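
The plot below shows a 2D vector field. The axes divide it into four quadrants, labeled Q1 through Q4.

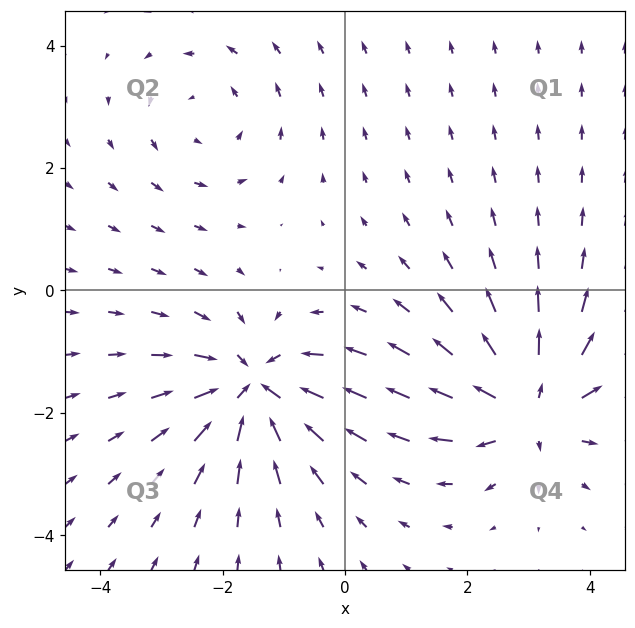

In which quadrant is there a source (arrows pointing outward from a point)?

Q4

The source sits at approximately (3.0, -1.9), which lies in quadrant Q4. The divergence there is about +5, positive as expected for a source.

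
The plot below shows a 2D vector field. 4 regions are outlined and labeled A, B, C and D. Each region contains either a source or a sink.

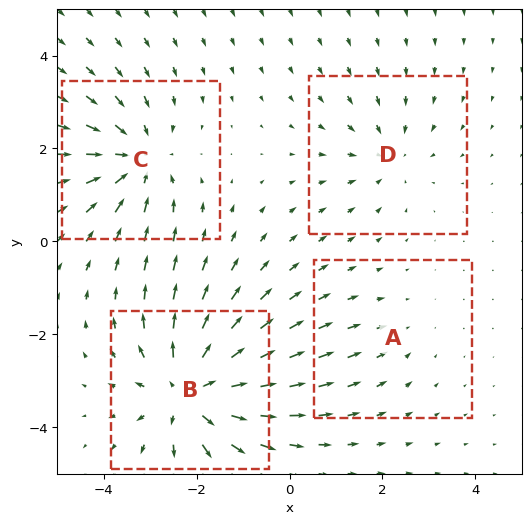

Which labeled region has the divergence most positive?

B

Divergence at each region's feature centre — A: about -2, B: about +6, C: about -5, D: about -3. Region B is most positive.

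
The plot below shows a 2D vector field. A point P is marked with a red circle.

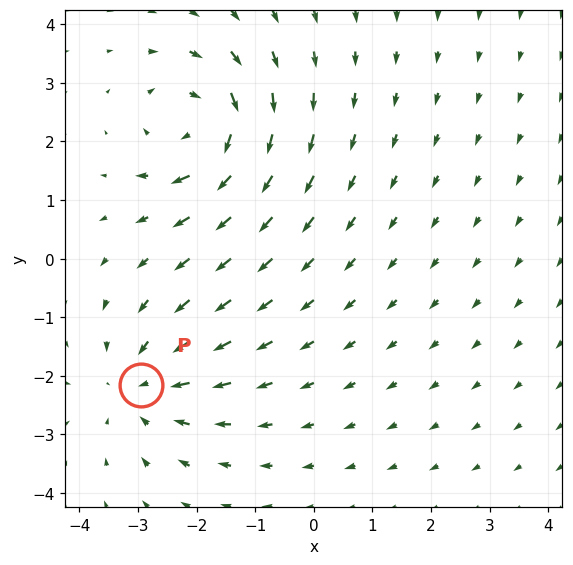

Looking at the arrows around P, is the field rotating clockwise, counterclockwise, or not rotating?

Near P at (-3.0, -2.2) the arrows show no circulation. The curl there is ≈0.

not rotating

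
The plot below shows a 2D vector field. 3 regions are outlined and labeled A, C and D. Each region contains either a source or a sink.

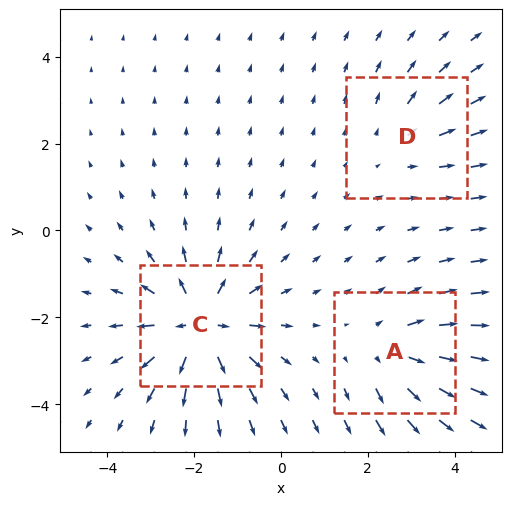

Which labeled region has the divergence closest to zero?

Divergence at each region's feature centre — A: about +3, C: about +5, D: about +2. Region D is closest to zero.

D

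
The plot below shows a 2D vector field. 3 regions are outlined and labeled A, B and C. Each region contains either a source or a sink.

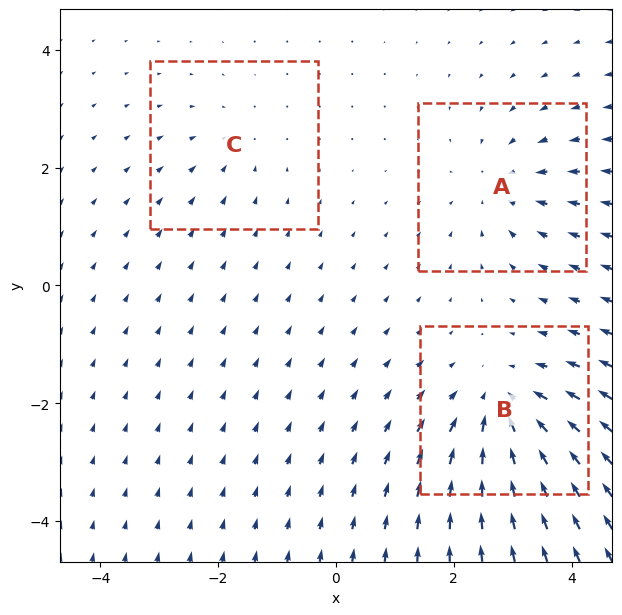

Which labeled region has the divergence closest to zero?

Divergence at each region's feature centre — A: about -3, B: about -4, C: about -2. Region C is closest to zero.

C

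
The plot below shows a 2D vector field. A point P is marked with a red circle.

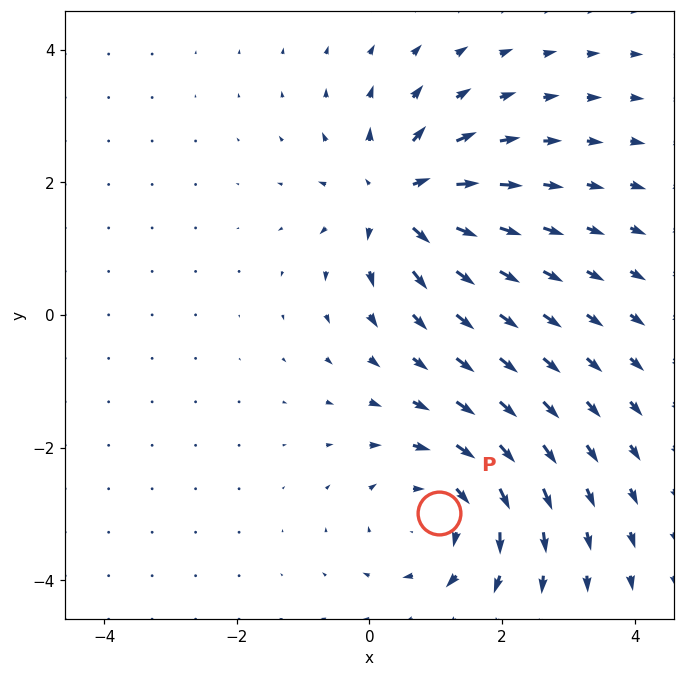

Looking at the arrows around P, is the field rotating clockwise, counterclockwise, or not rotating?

clockwise

Near P at (1.0, -3.0) the arrows circulate clockwise. The curl (z-component) there is about -4; negative curl means clockwise rotation.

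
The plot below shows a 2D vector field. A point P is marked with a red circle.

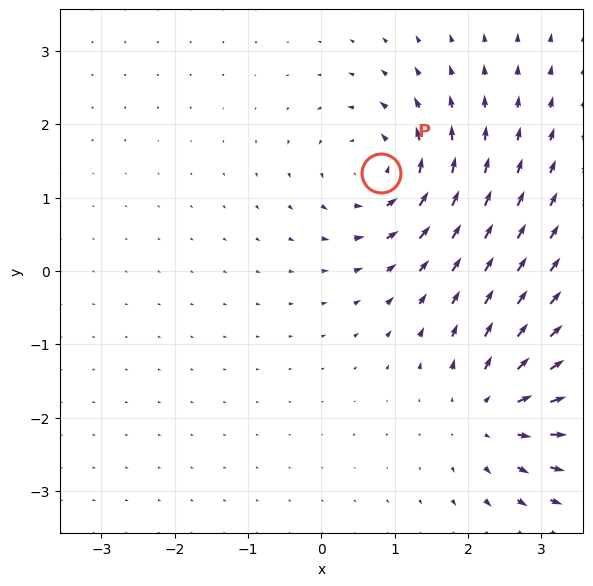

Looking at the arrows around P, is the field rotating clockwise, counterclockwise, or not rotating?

counterclockwise

Near P at (0.8, 1.3) the arrows circulate counterclockwise. The curl (z-component) there is about +7; positive curl means counterclockwise rotation.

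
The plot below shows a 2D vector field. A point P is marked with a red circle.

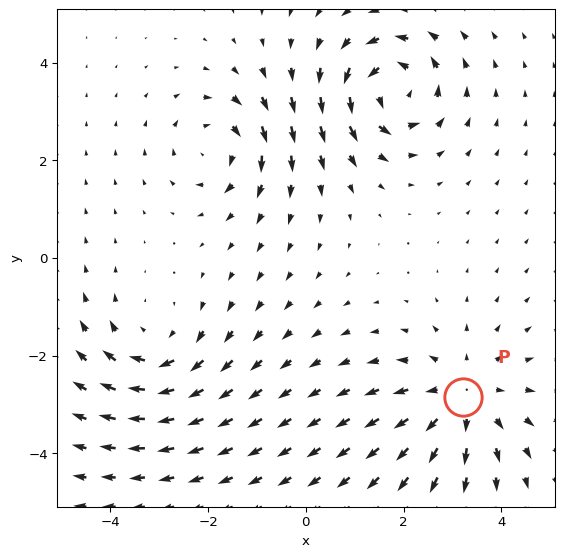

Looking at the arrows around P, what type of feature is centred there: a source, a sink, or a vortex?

At P (3.2, -2.9) the arrows spread outward. Divergence about +3, curl ≈0 — positive divergence with near-zero curl is a source.

source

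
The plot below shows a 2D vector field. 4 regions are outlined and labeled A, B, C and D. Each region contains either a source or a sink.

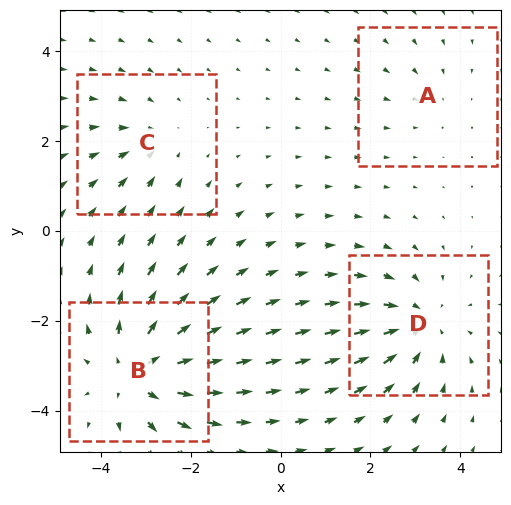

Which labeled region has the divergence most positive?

B

Divergence at each region's feature centre — A: about -2, B: about +6, C: about -3, D: about -4. Region B is most positive.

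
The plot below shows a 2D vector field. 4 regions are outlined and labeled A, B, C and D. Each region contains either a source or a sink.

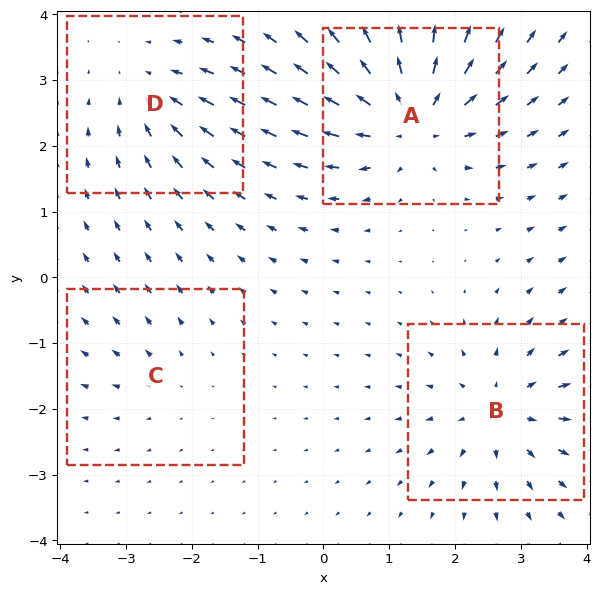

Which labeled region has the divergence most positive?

A

Divergence at each region's feature centre — A: about +8, B: about +5, C: about +2, D: about -4. Region A is most positive.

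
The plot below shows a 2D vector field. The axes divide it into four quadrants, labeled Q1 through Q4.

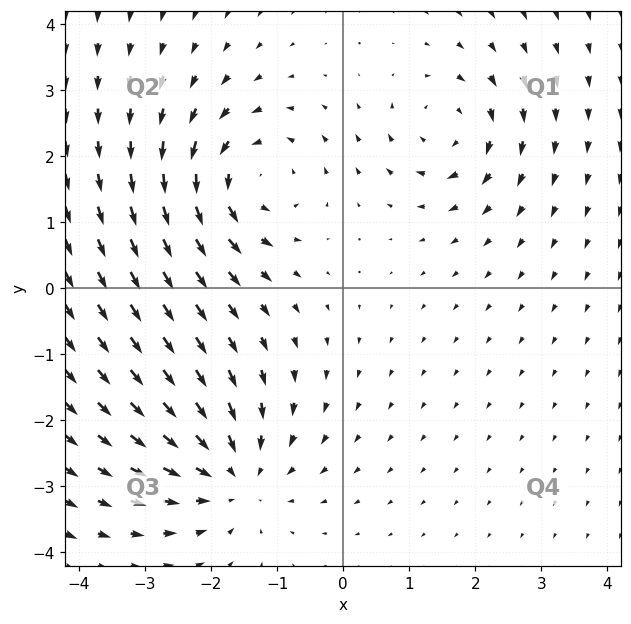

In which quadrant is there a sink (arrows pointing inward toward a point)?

Q3

The sink sits at approximately (-1.7, -2.8), which lies in quadrant Q3. The divergence there is about -4, negative as expected for a sink.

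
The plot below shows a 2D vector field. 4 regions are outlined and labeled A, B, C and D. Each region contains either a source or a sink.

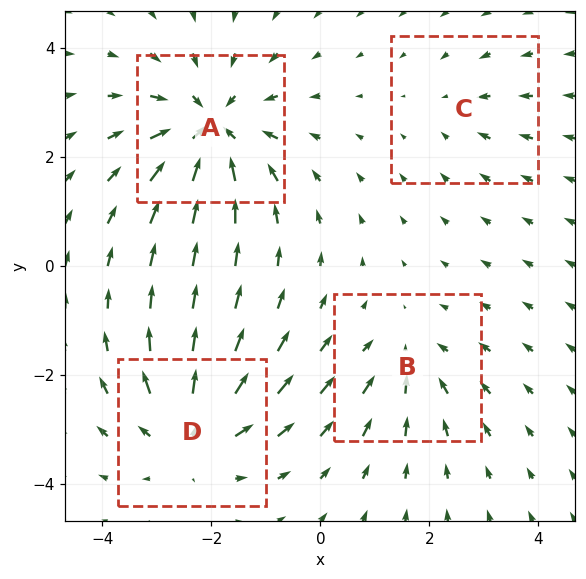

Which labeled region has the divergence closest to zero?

C

Divergence at each region's feature centre — A: about -6, B: about -3, C: about -2, D: about +5. Region C is closest to zero.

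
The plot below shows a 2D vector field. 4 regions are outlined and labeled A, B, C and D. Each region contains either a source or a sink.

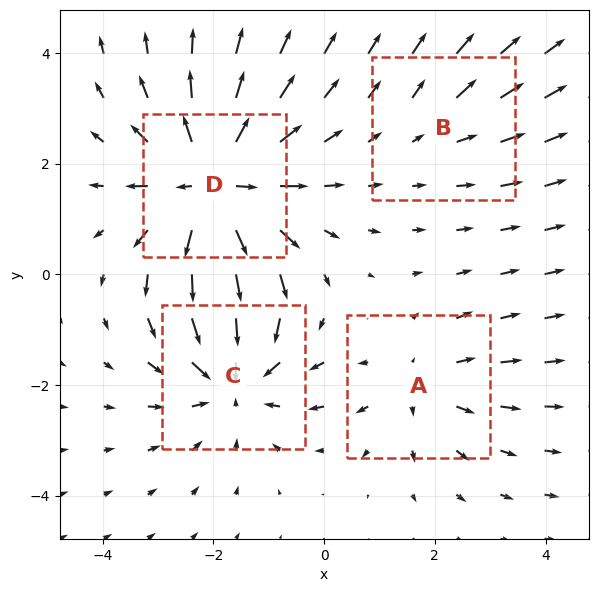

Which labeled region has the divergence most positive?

D

Divergence at each region's feature centre — A: about +3, B: about +2, C: about -5, D: about +6. Region D is most positive.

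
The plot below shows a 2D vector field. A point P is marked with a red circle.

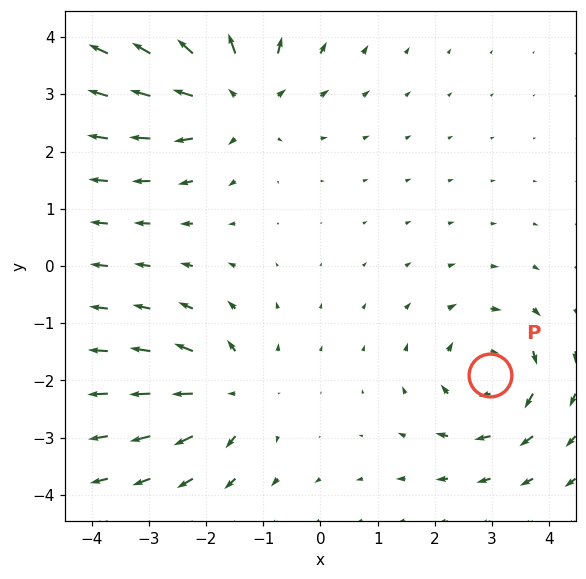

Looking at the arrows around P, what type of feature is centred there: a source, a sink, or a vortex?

At P (3.0, -1.9) the arrows circulate clockwise. Divergence ≈0, curl about -4 — near-zero divergence with nonzero curl is a vortex.

vortex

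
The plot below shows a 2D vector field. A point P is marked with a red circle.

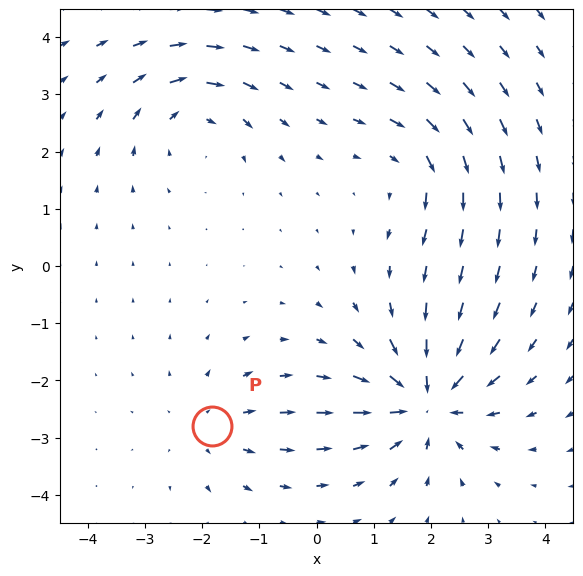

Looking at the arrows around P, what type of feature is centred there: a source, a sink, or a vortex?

source

At P (-1.8, -2.8) the arrows spread outward. Divergence about +2, curl ≈0 — positive divergence with near-zero curl is a source.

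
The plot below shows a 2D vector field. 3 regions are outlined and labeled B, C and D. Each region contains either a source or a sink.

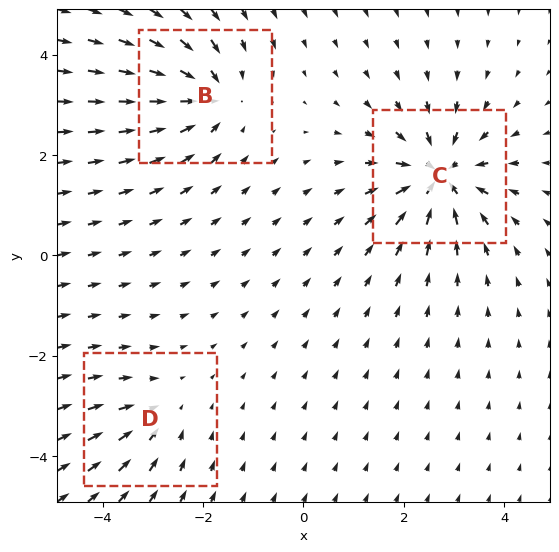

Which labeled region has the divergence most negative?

C

Divergence at each region's feature centre — B: about -4, C: about -6, D: about -3. Region C is most negative.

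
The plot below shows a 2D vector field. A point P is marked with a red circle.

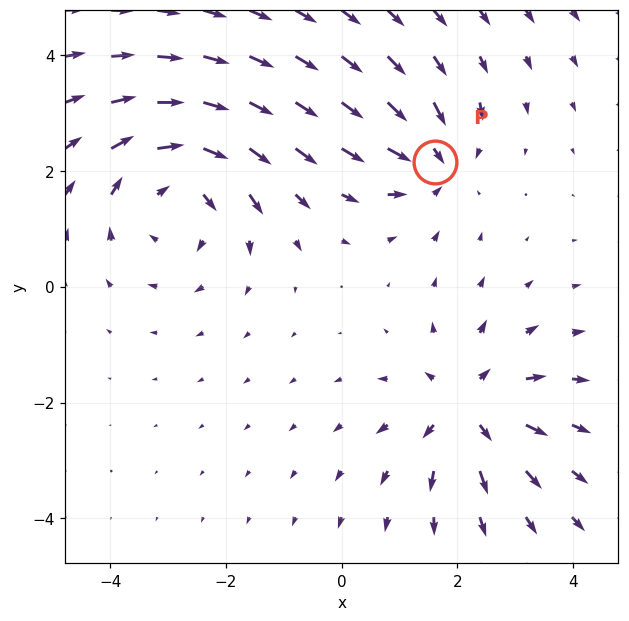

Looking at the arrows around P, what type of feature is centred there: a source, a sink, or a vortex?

sink

At P (1.6, 2.1) the arrows converge inward. Divergence about -3, curl ≈0 — negative divergence with near-zero curl is a sink.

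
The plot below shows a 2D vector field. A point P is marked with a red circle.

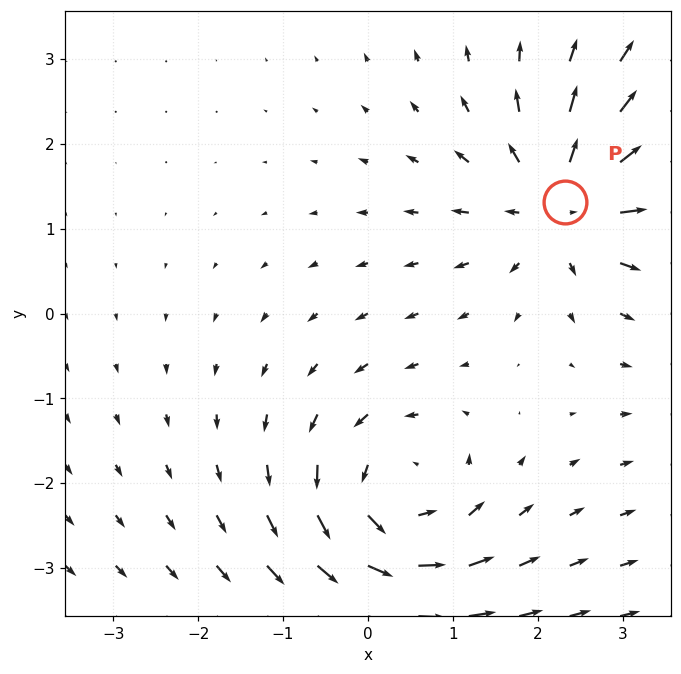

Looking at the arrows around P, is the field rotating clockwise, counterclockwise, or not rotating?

Near P at (2.3, 1.3) the arrows show no circulation. The curl there is ≈0.

not rotating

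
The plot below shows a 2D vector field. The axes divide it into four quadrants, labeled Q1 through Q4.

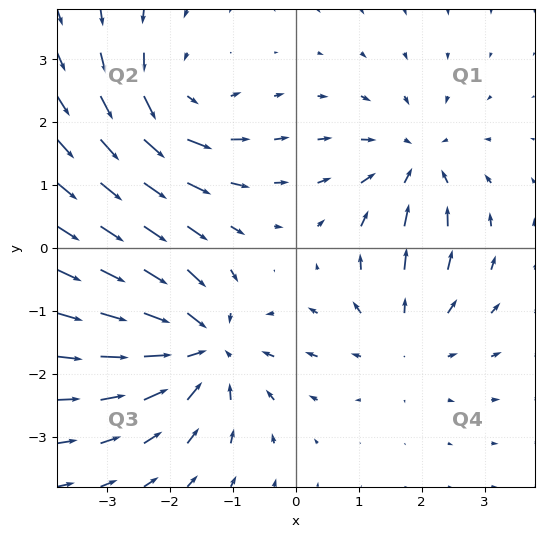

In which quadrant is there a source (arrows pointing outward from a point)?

The source sits at approximately (1.7, -1.4), which lies in quadrant Q4. The divergence there is about +2, positive as expected for a source.

Q4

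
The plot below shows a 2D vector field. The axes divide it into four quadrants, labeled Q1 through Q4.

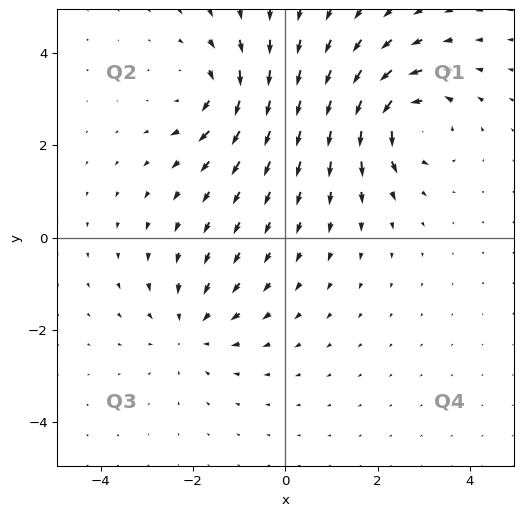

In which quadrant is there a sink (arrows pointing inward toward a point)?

The sink sits at approximately (-2.0, -2.0), which lies in quadrant Q3. The divergence there is about -3, negative as expected for a sink.

Q3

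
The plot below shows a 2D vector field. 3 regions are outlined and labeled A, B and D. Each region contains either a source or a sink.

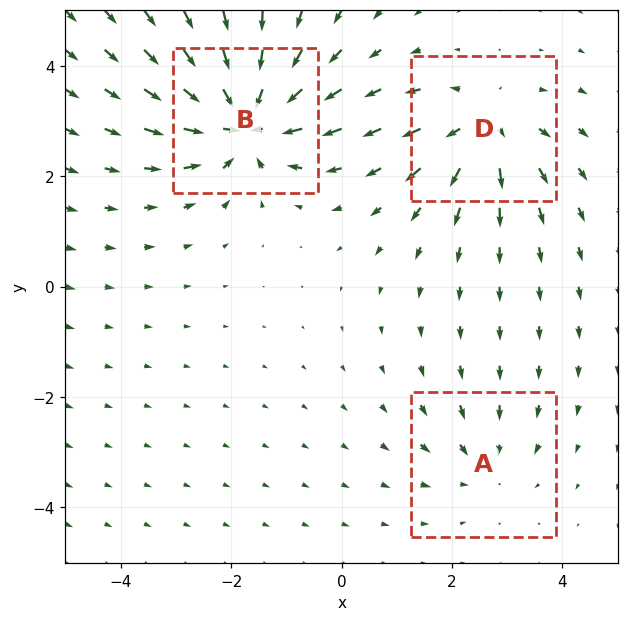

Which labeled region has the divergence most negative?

B

Divergence at each region's feature centre — A: about -2, B: about -6, D: about +4. Region B is most negative.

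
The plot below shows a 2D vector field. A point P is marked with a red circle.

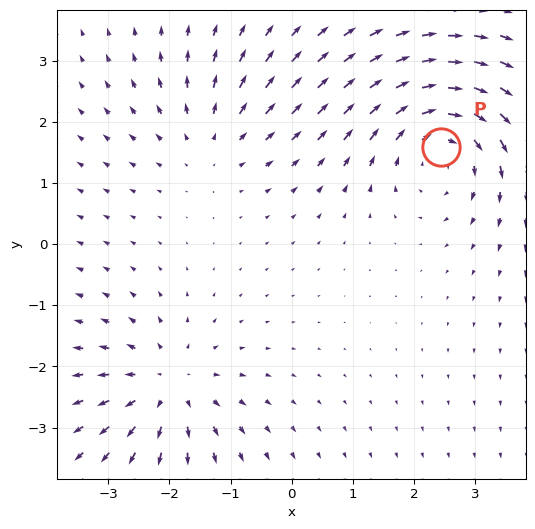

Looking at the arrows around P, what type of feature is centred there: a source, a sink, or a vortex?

vortex

At P (2.4, 1.6) the arrows circulate clockwise. Divergence ≈0, curl about -4 — near-zero divergence with nonzero curl is a vortex.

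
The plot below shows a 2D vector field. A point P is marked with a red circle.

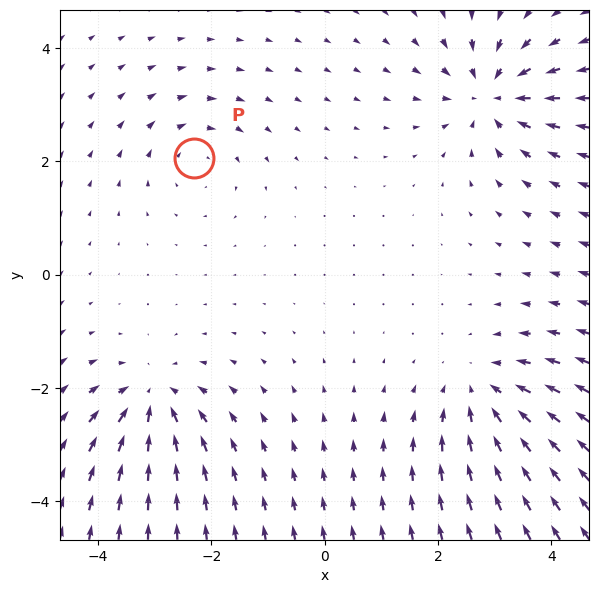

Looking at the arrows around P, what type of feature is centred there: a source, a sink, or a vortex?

At P (-2.3, 2.1) the arrows circulate clockwise. Divergence ≈0, curl about -3 — near-zero divergence with nonzero curl is a vortex.

vortex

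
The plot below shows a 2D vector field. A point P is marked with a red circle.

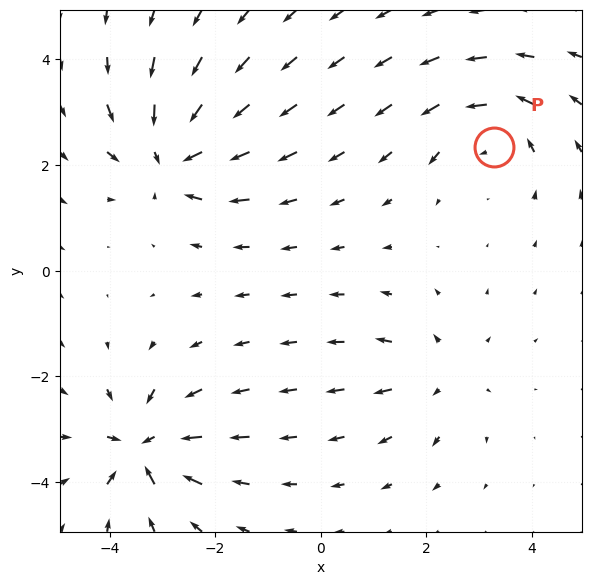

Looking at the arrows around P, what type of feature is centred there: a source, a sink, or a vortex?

vortex

At P (3.3, 2.3) the arrows circulate counterclockwise. Divergence ≈0, curl about +4 — near-zero divergence with nonzero curl is a vortex.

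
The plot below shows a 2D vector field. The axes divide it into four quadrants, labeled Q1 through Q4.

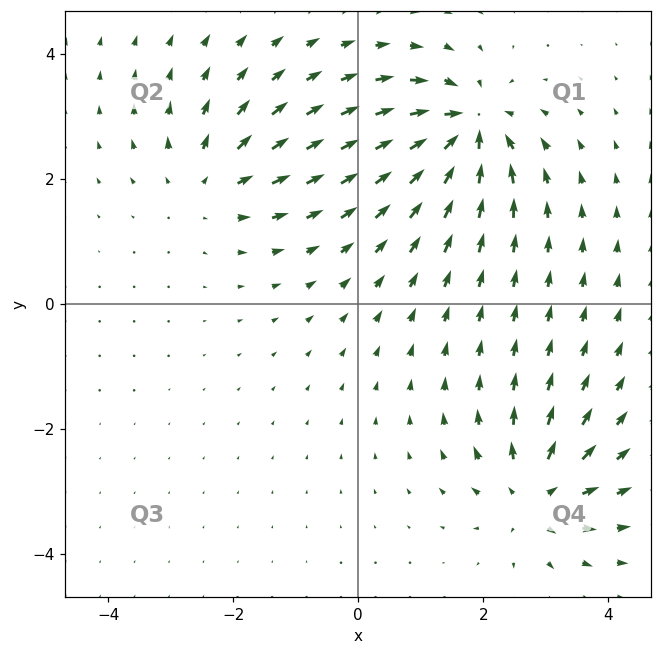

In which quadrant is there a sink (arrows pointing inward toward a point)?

The sink sits at approximately (1.7, 2.8), which lies in quadrant Q1. The divergence there is about -6, negative as expected for a sink.

Q1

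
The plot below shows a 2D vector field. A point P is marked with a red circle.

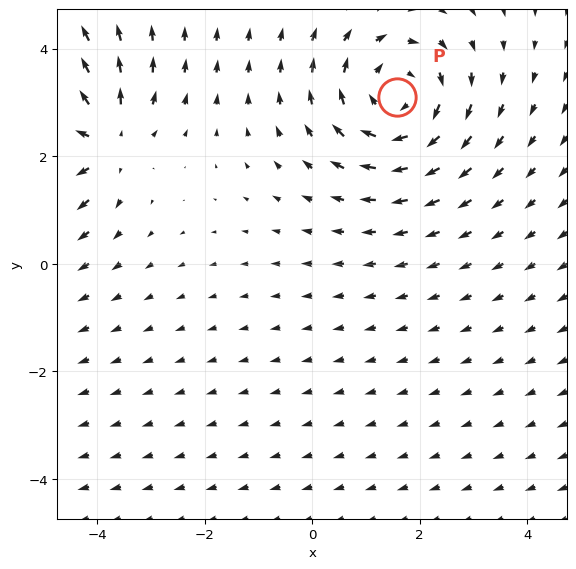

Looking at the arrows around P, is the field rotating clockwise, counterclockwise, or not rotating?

Near P at (1.6, 3.1) the arrows circulate clockwise. The curl (z-component) there is about -4; negative curl means clockwise rotation.

clockwise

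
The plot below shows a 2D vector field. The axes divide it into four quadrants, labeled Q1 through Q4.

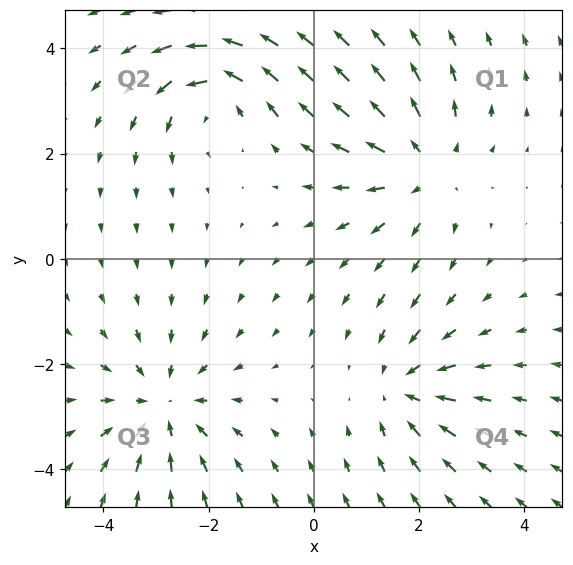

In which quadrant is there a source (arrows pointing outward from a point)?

Q1

The source sits at approximately (2.1, 1.7), which lies in quadrant Q1. The divergence there is about +4, positive as expected for a source.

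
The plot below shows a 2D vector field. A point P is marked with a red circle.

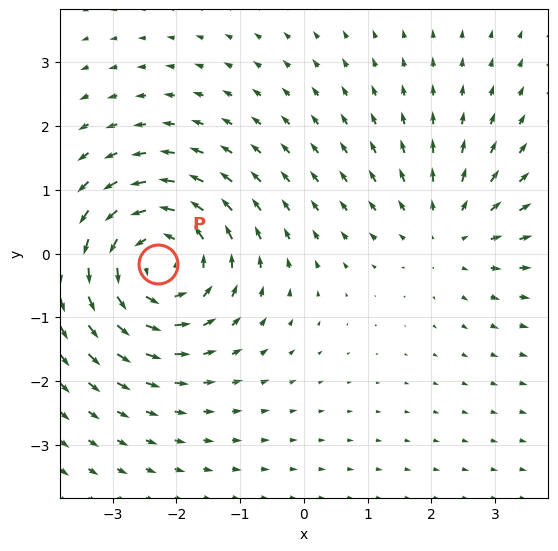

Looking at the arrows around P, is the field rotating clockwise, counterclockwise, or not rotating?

counterclockwise

Near P at (-2.3, -0.2) the arrows circulate counterclockwise. The curl (z-component) there is about +4; positive curl means counterclockwise rotation.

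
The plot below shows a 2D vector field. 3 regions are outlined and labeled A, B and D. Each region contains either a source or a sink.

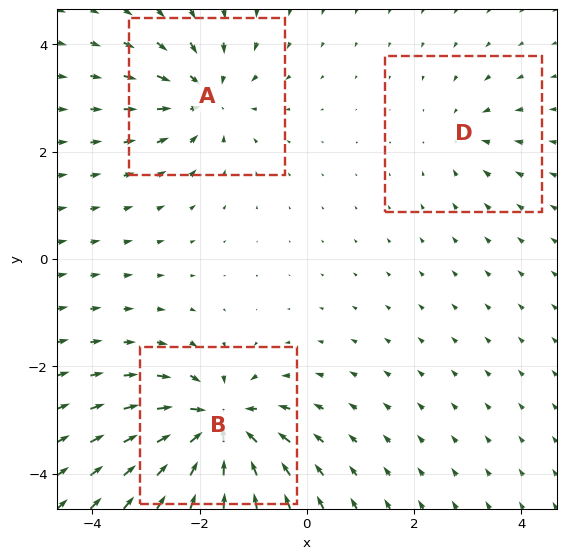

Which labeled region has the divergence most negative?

B

Divergence at each region's feature centre — A: about -4, B: about -6, D: about -2. Region B is most negative.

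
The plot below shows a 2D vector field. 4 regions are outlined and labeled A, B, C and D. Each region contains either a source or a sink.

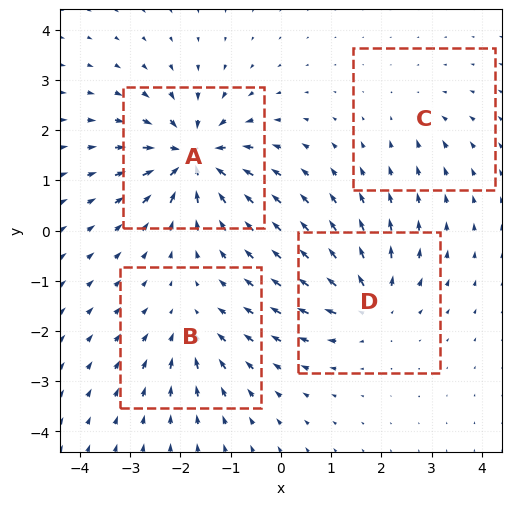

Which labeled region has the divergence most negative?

Divergence at each region's feature centre — A: about -8, B: about -4, C: about -2, D: about +6. Region A is most negative.

A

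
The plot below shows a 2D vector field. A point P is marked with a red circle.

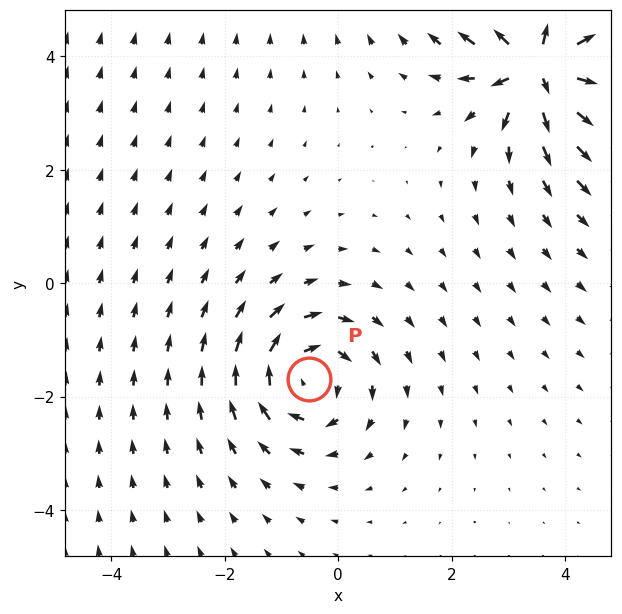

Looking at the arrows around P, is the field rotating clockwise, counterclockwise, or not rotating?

Near P at (-0.5, -1.7) the arrows circulate clockwise. The curl (z-component) there is about -4; negative curl means clockwise rotation.

clockwise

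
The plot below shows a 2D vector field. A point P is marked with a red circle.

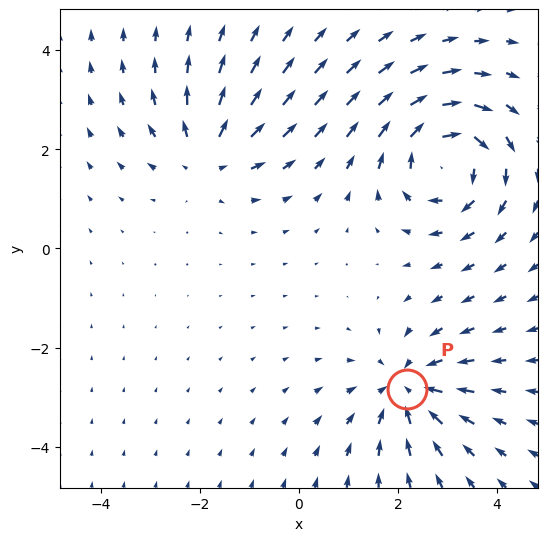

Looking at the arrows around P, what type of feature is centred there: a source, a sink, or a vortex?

sink

At P (2.2, -2.8) the arrows converge inward. Divergence about -4, curl ≈0 — negative divergence with near-zero curl is a sink.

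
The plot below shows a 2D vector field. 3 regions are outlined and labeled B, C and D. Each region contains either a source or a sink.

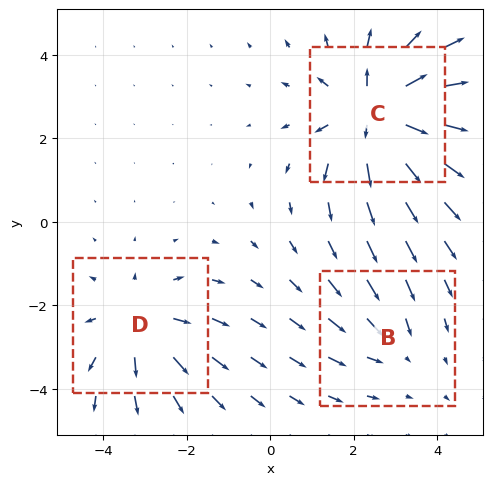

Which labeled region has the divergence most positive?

Divergence at each region's feature centre — B: about -2, C: about +4, D: about +3. Region C is most positive.

C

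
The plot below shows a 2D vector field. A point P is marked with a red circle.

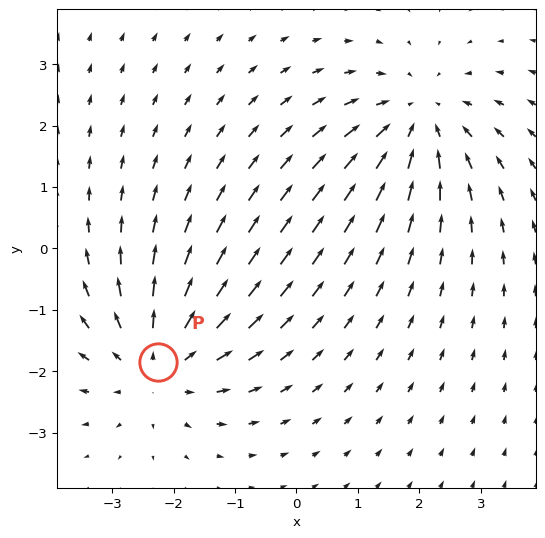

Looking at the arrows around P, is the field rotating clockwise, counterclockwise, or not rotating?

not rotating

Near P at (-2.3, -1.9) the arrows show no circulation. The curl there is ≈0.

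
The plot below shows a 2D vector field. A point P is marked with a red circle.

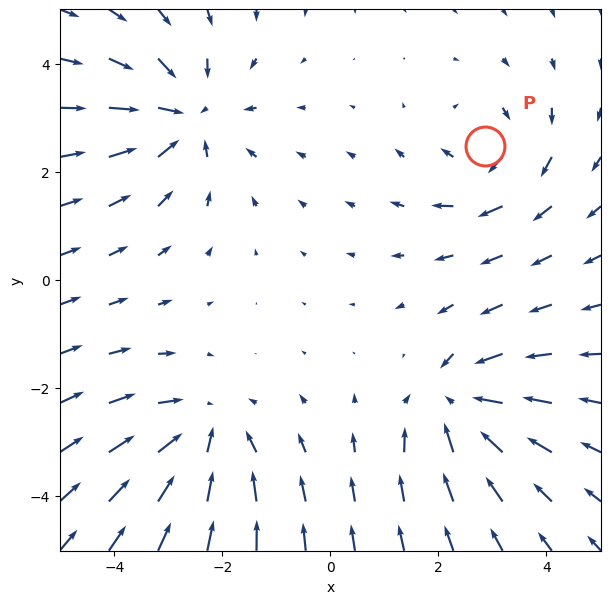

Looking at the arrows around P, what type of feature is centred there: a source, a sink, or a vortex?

vortex

At P (2.9, 2.5) the arrows circulate clockwise. Divergence ≈0, curl about -3 — near-zero divergence with nonzero curl is a vortex.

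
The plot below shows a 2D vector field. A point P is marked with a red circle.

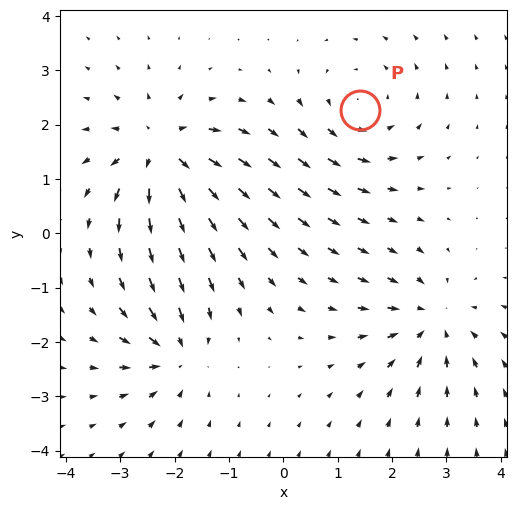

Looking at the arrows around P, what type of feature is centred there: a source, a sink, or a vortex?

vortex

At P (1.4, 2.3) the arrows circulate counterclockwise. Divergence ≈0, curl about +3 — near-zero divergence with nonzero curl is a vortex.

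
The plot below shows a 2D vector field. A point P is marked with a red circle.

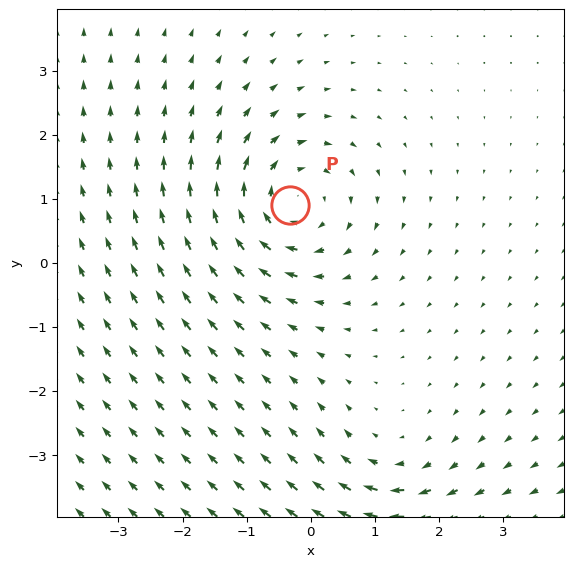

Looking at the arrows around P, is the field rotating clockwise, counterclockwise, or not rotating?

clockwise

Near P at (-0.3, 0.9) the arrows circulate clockwise. The curl (z-component) there is about -5; negative curl means clockwise rotation.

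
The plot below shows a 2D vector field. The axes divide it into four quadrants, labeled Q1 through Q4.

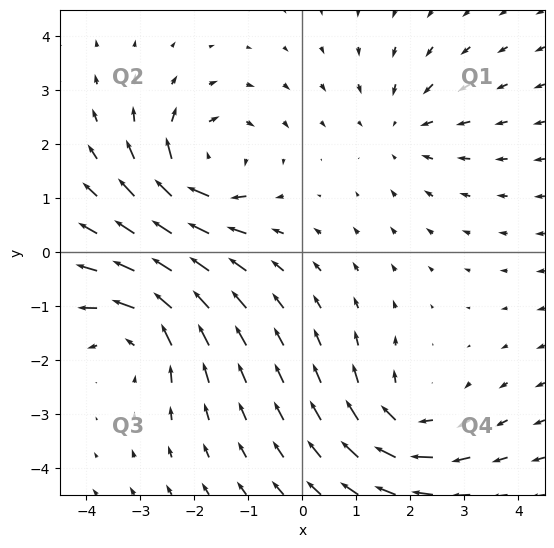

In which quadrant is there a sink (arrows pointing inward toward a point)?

Q1

The sink sits at approximately (1.8, 2.3), which lies in quadrant Q1. The divergence there is about -3, negative as expected for a sink.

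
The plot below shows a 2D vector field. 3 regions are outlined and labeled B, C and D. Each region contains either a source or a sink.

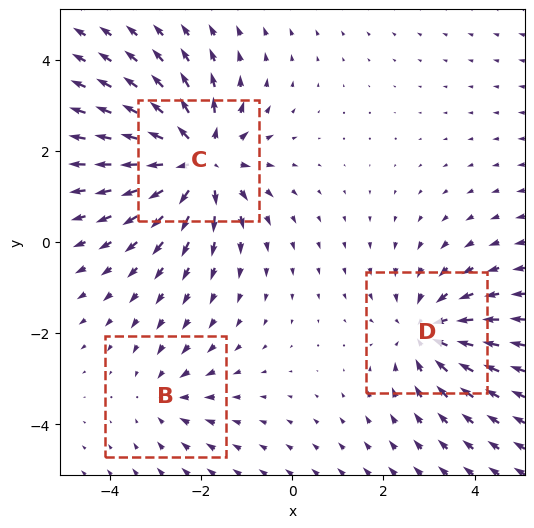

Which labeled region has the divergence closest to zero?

Divergence at each region's feature centre — B: about -2, C: about +5, D: about -3. Region B is closest to zero.

B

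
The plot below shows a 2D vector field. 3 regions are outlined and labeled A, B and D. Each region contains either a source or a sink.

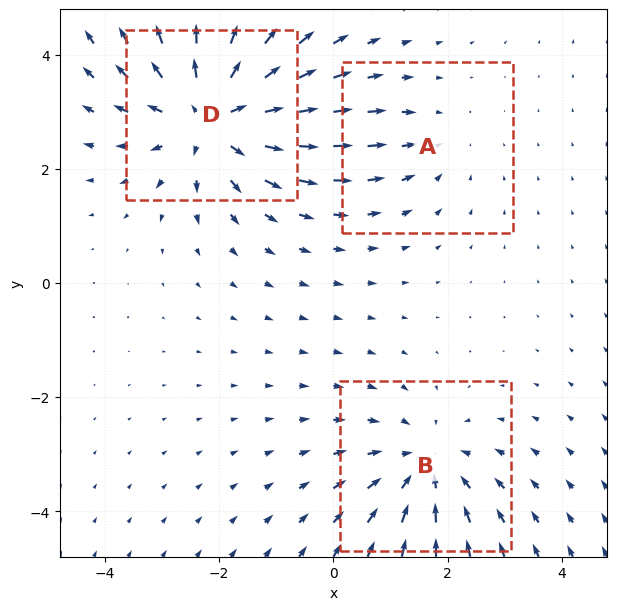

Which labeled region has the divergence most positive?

D

Divergence at each region's feature centre — A: about -2, B: about -3, D: about +5. Region D is most positive.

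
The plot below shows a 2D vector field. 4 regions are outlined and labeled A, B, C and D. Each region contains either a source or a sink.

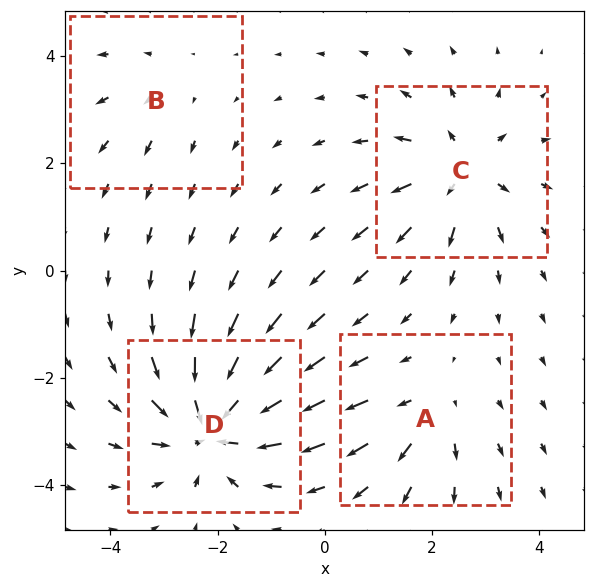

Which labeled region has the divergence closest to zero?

Divergence at each region's feature centre — A: about +3, B: about +2, C: about +5, D: about -7. Region B is closest to zero.

B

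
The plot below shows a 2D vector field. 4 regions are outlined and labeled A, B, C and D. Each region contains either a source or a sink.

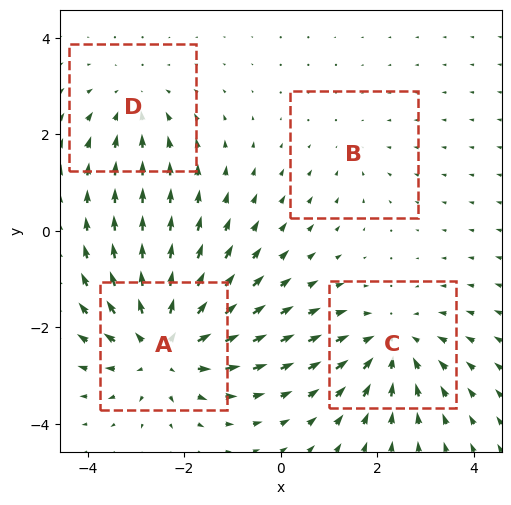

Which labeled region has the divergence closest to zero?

B

Divergence at each region's feature centre — A: about +6, B: about -2, C: about -4, D: about -3. Region B is closest to zero.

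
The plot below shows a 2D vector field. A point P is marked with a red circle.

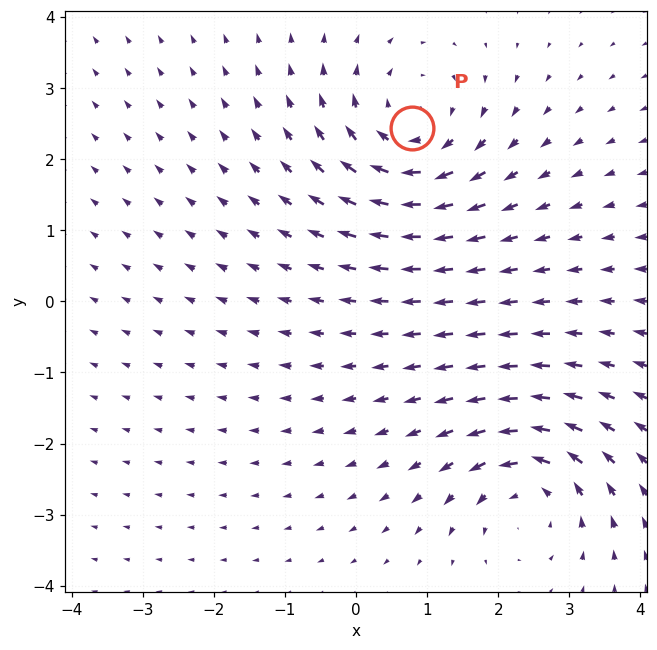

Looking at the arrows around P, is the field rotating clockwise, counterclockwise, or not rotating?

Near P at (0.8, 2.4) the arrows circulate clockwise. The curl (z-component) there is about -4; negative curl means clockwise rotation.

clockwise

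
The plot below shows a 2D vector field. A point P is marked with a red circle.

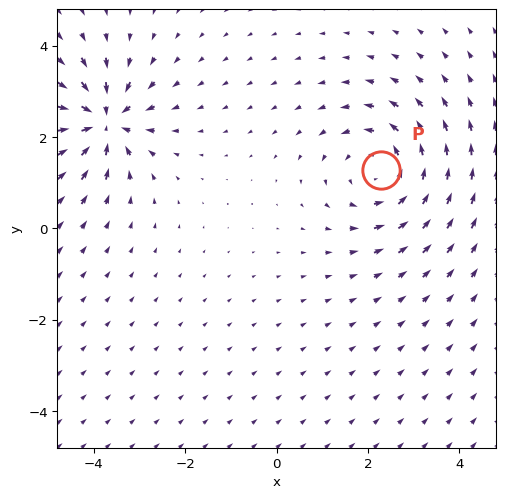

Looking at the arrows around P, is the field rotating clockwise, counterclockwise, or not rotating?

Near P at (2.3, 1.3) the arrows circulate counterclockwise. The curl (z-component) there is about +4; positive curl means counterclockwise rotation.

counterclockwise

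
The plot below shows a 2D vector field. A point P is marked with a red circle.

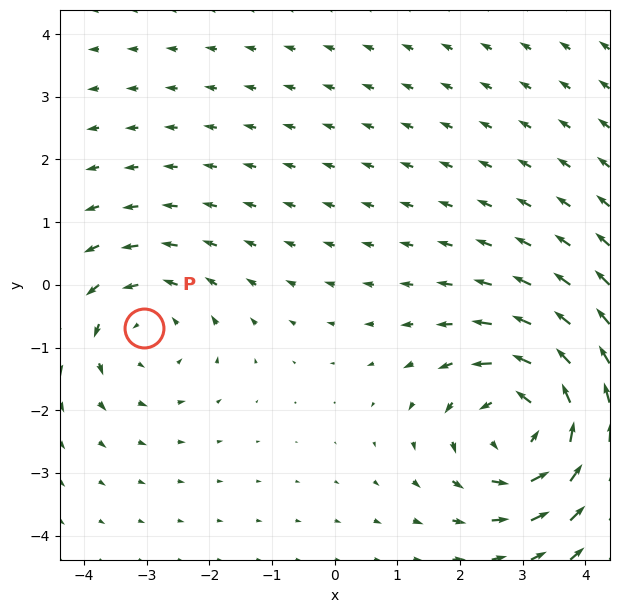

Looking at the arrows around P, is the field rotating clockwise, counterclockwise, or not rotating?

Near P at (-3.0, -0.7) the arrows circulate counterclockwise. The curl (z-component) there is about +2; positive curl means counterclockwise rotation.

counterclockwise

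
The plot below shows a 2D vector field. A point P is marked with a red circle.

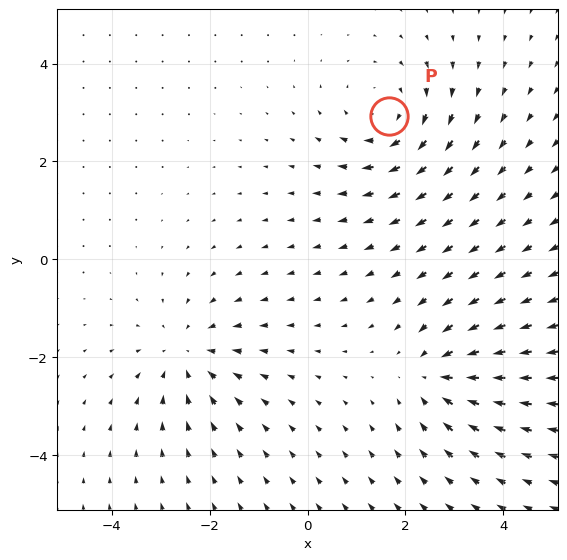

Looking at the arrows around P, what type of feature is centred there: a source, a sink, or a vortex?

At P (1.7, 2.9) the arrows circulate clockwise. Divergence ≈0, curl about -4 — near-zero divergence with nonzero curl is a vortex.

vortex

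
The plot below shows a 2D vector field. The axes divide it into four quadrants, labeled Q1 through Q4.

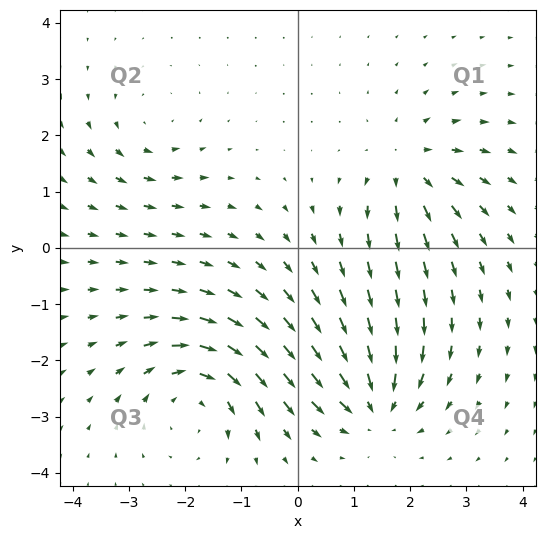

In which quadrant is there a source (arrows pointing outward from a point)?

The source sits at approximately (2.0, 1.4), which lies in quadrant Q1. The divergence there is about +5, positive as expected for a source.

Q1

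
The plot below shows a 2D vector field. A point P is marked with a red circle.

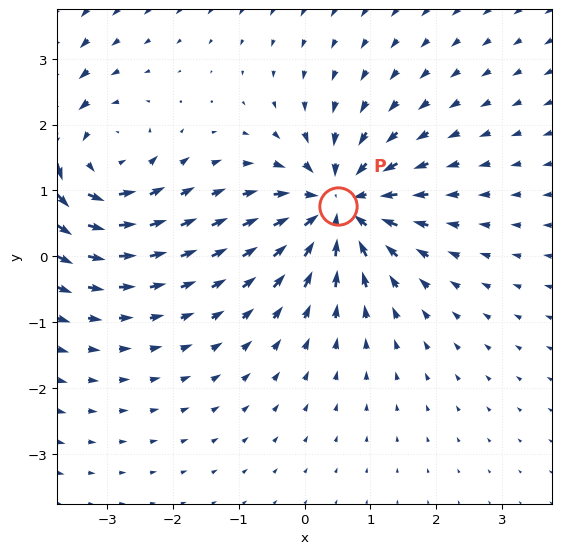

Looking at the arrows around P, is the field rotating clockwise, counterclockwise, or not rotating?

not rotating

Near P at (0.5, 0.8) the arrows show no circulation. The curl there is ≈0.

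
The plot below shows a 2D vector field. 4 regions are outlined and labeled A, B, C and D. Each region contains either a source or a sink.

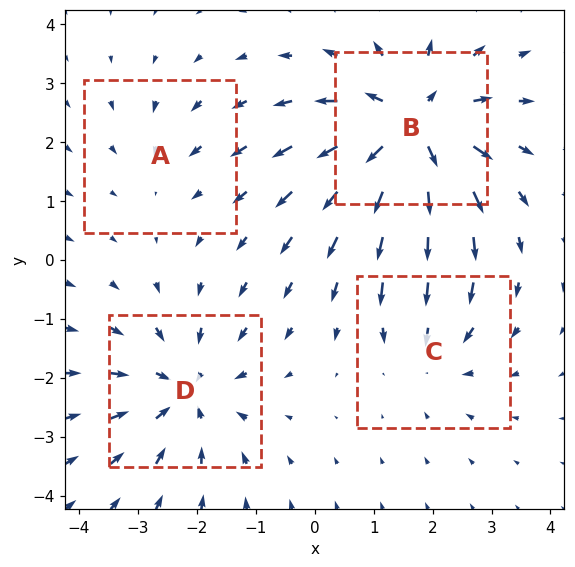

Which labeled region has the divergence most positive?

B

Divergence at each region's feature centre — A: about -2, B: about +7, C: about -3, D: about -5. Region B is most positive.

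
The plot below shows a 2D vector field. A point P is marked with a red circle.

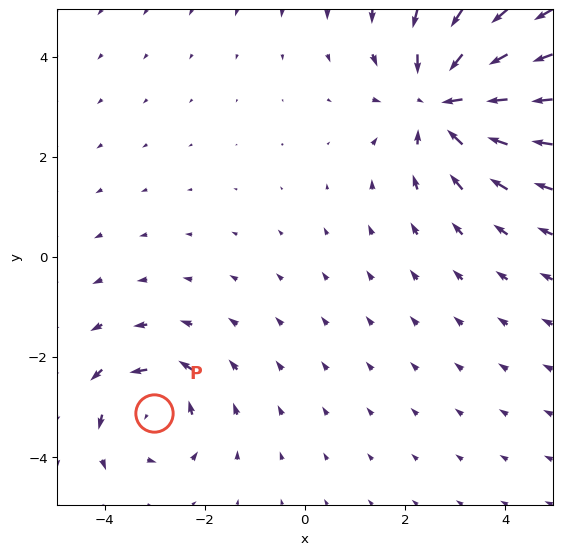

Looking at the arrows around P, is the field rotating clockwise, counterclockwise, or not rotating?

Near P at (-3.0, -3.1) the arrows circulate counterclockwise. The curl (z-component) there is about +4; positive curl means counterclockwise rotation.

counterclockwise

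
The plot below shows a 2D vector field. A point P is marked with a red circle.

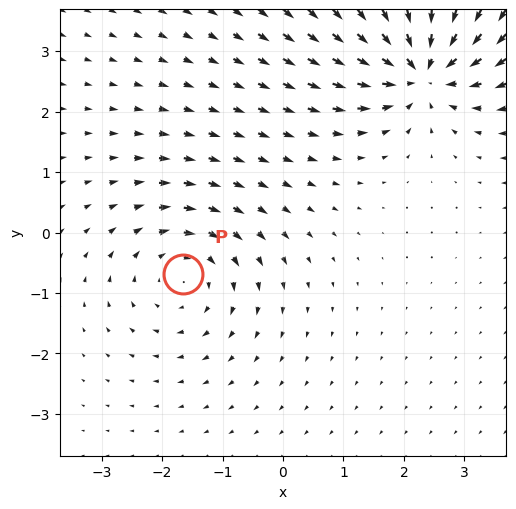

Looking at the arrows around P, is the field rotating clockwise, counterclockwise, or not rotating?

clockwise

Near P at (-1.7, -0.7) the arrows circulate clockwise. The curl (z-component) there is about -3; negative curl means clockwise rotation.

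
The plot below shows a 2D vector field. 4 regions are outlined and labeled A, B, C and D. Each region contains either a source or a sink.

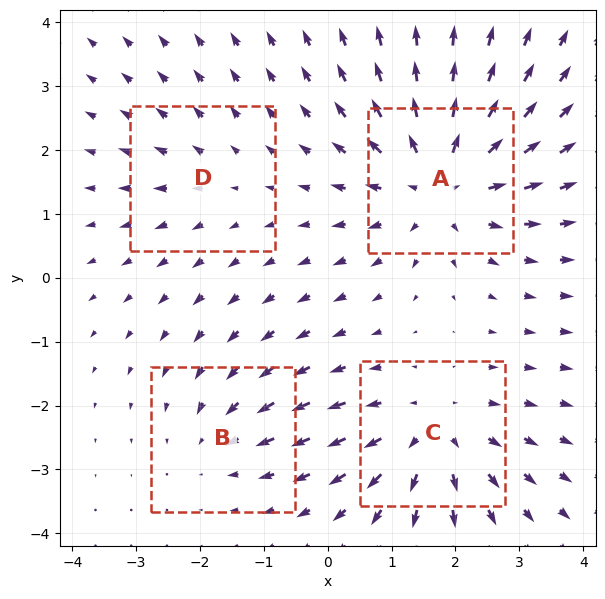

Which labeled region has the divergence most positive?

A

Divergence at each region's feature centre — A: about +5, B: about -3, C: about +4, D: about +2. Region A is most positive.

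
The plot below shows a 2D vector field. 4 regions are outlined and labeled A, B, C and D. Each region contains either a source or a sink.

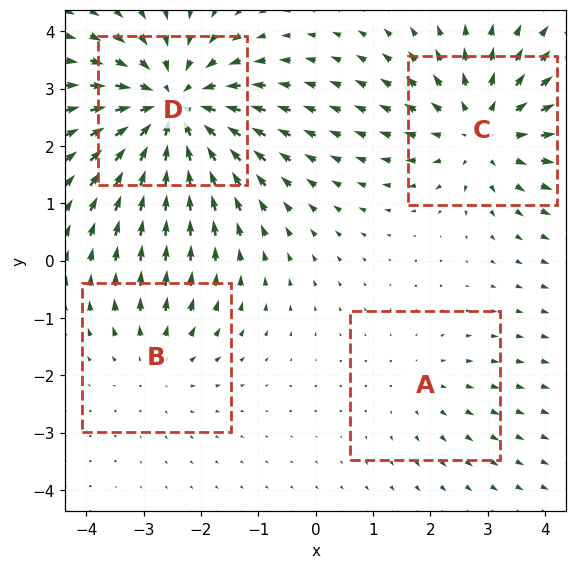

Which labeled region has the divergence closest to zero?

Divergence at each region's feature centre — A: about +2, B: about +3, C: about +5, D: about -6. Region A is closest to zero.

A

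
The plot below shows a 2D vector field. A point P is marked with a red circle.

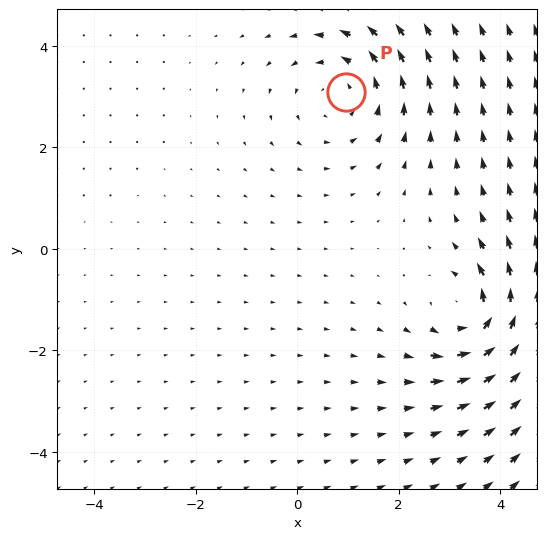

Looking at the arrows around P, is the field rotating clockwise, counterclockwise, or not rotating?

Near P at (1.0, 3.1) the arrows circulate counterclockwise. The curl (z-component) there is about +4; positive curl means counterclockwise rotation.

counterclockwise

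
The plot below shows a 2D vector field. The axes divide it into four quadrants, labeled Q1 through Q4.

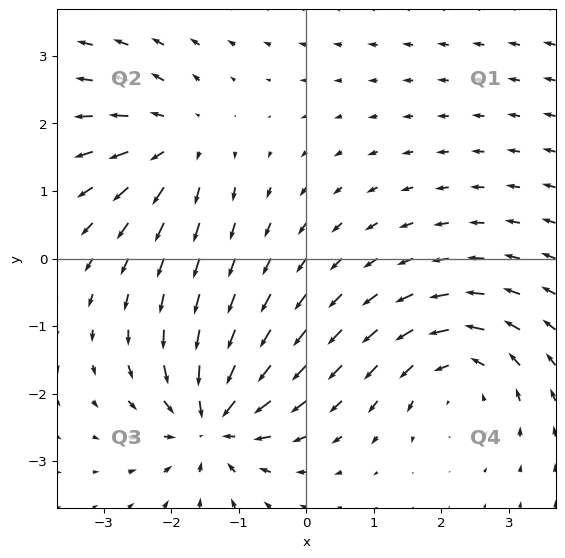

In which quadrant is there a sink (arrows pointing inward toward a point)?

The sink sits at approximately (-1.4, -2.4), which lies in quadrant Q3. The divergence there is about -6, negative as expected for a sink.

Q3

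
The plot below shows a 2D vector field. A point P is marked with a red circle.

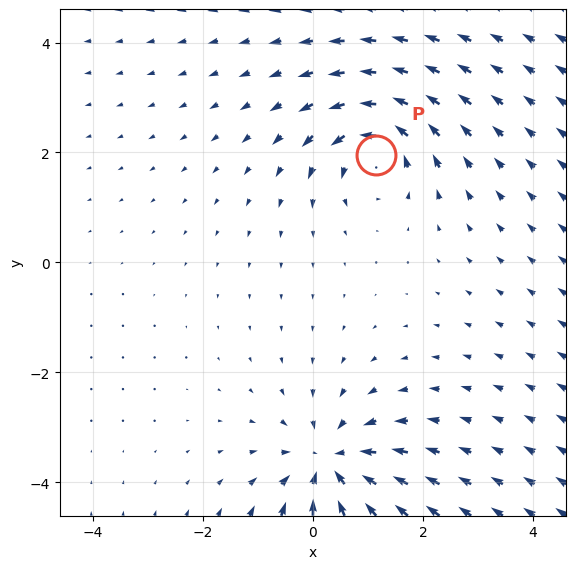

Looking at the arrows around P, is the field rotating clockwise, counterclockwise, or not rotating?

counterclockwise

Near P at (1.1, 2.0) the arrows circulate counterclockwise. The curl (z-component) there is about +4; positive curl means counterclockwise rotation.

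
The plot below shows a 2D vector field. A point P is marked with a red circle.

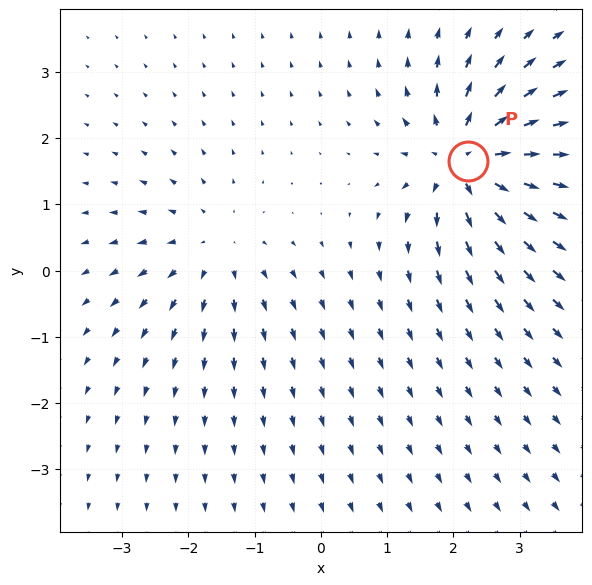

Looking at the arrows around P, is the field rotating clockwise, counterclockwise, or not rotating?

not rotating

Near P at (2.2, 1.6) the arrows show no circulation. The curl there is ≈0.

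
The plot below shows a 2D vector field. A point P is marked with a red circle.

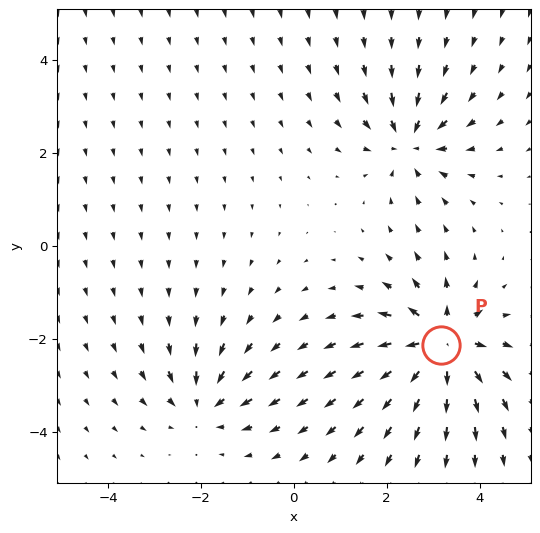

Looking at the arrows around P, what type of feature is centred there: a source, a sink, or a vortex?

source

At P (3.2, -2.1) the arrows spread outward. Divergence about +6, curl ≈0 — positive divergence with near-zero curl is a source.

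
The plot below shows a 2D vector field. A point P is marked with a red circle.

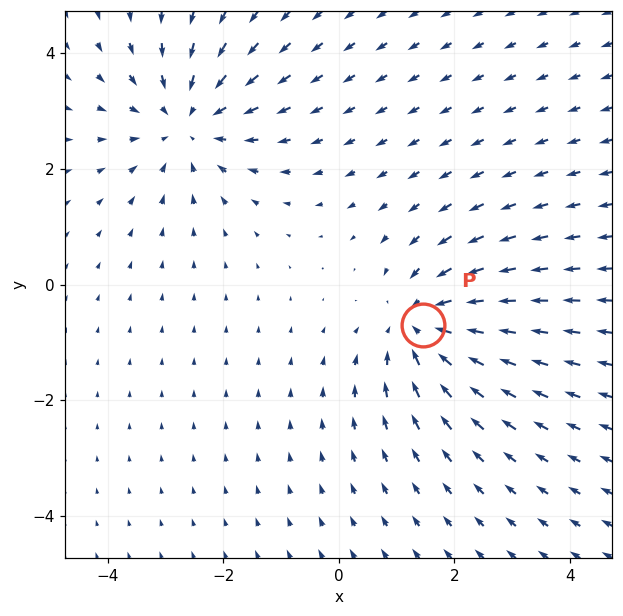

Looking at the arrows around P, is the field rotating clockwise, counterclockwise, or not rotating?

Near P at (1.5, -0.7) the arrows show no circulation. The curl there is ≈0.

not rotating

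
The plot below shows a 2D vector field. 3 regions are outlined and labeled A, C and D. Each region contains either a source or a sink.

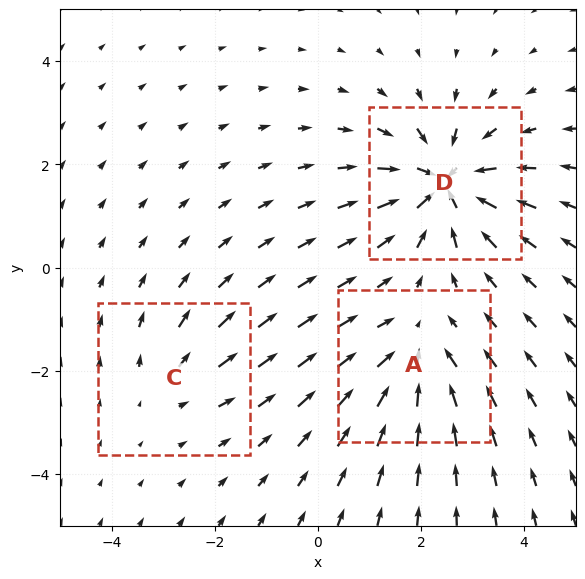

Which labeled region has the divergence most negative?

D

Divergence at each region's feature centre — A: about -4, C: about +2, D: about -6. Region D is most negative.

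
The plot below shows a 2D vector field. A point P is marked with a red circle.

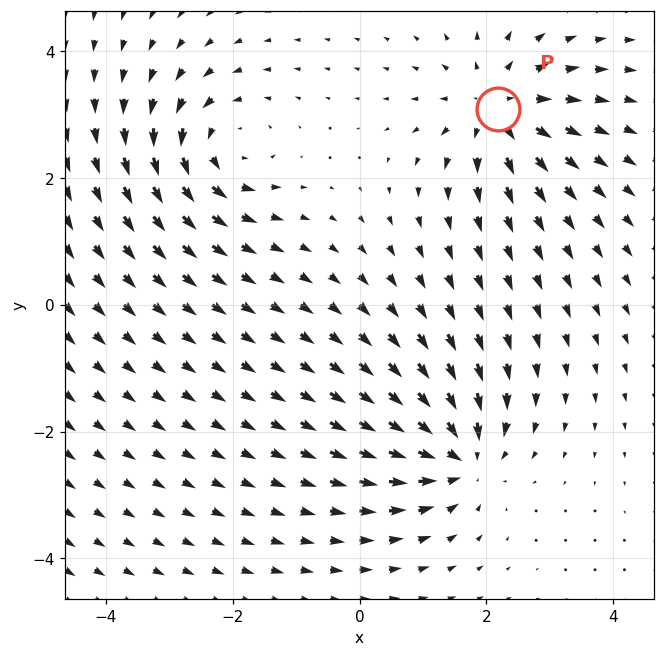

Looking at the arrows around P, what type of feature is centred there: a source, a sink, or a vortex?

source

At P (2.2, 3.1) the arrows spread outward. Divergence about +5, curl ≈0 — positive divergence with near-zero curl is a source.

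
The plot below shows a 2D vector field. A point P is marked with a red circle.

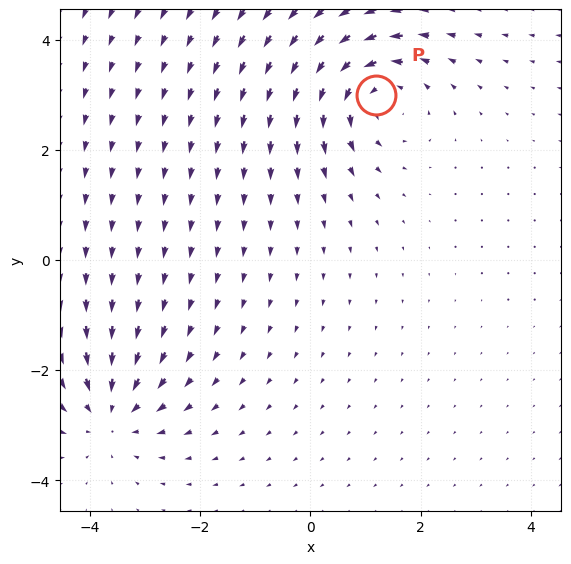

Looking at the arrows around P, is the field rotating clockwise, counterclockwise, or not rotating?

Near P at (1.2, 3.0) the arrows circulate counterclockwise. The curl (z-component) there is about +4; positive curl means counterclockwise rotation.

counterclockwise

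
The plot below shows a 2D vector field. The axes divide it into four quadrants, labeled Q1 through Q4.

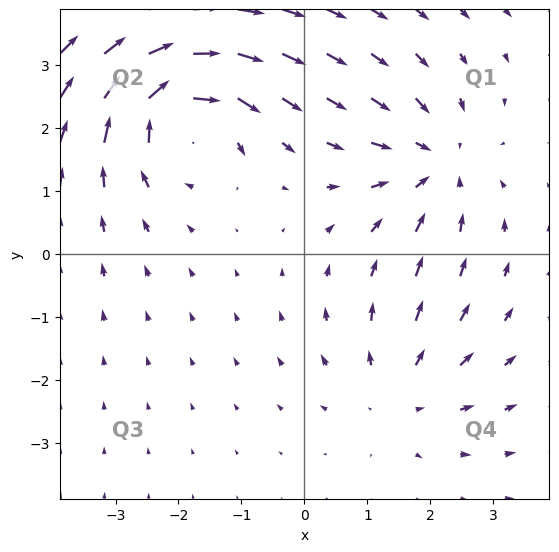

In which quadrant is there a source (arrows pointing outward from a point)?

Q4

The source sits at approximately (1.5, -2.2), which lies in quadrant Q4. The divergence there is about +2, positive as expected for a source.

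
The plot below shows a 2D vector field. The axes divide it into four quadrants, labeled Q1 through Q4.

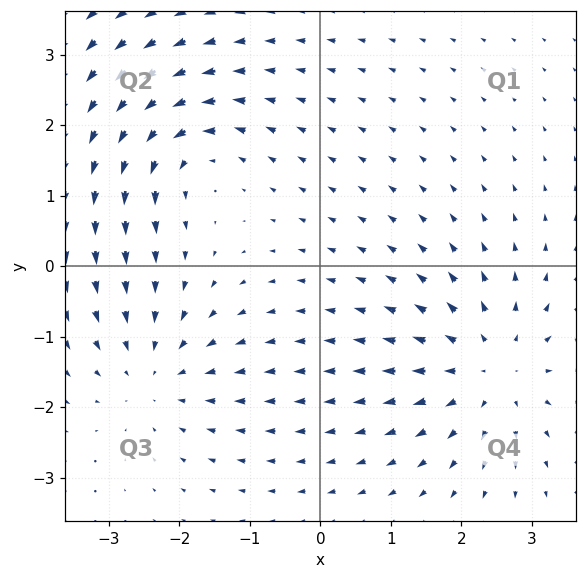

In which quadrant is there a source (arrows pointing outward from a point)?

Q4

The source sits at approximately (2.4, -1.5), which lies in quadrant Q4. The divergence there is about +4, positive as expected for a source.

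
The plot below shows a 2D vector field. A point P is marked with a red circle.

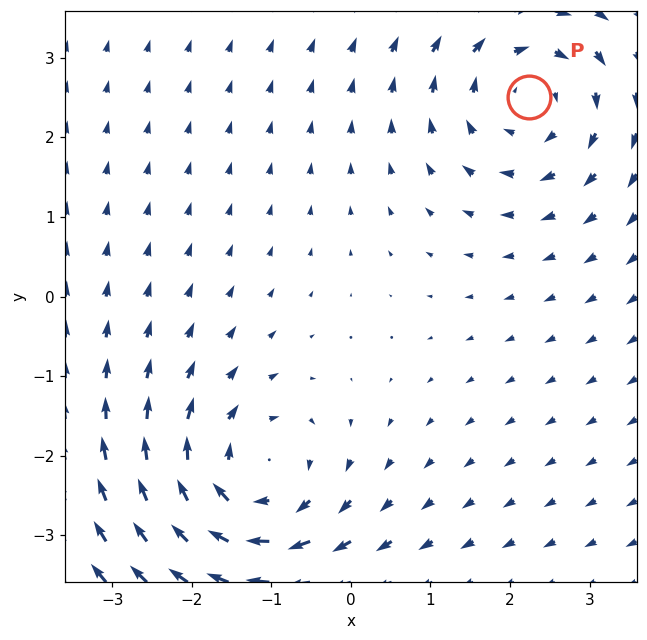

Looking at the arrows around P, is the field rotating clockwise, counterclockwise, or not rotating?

Near P at (2.2, 2.5) the arrows circulate clockwise. The curl (z-component) there is about -3; negative curl means clockwise rotation.

clockwise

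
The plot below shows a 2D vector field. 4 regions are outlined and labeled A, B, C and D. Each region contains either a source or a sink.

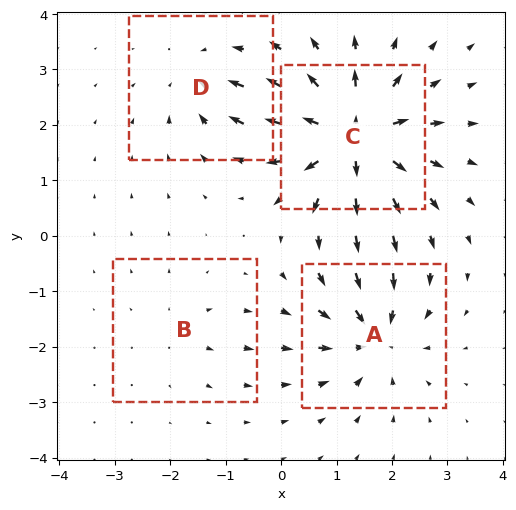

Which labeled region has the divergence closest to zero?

Divergence at each region's feature centre — A: about -6, B: about +2, C: about +8, D: about -4. Region B is closest to zero.

B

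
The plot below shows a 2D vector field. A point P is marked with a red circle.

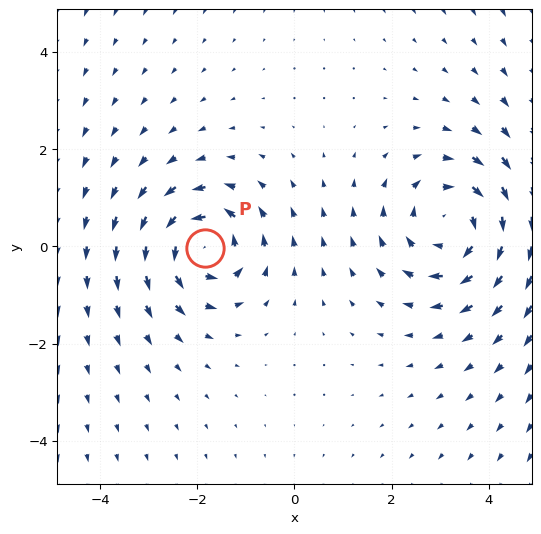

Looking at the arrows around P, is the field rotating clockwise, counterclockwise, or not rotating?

Near P at (-1.8, -0.0) the arrows circulate counterclockwise. The curl (z-component) there is about +5; positive curl means counterclockwise rotation.

counterclockwise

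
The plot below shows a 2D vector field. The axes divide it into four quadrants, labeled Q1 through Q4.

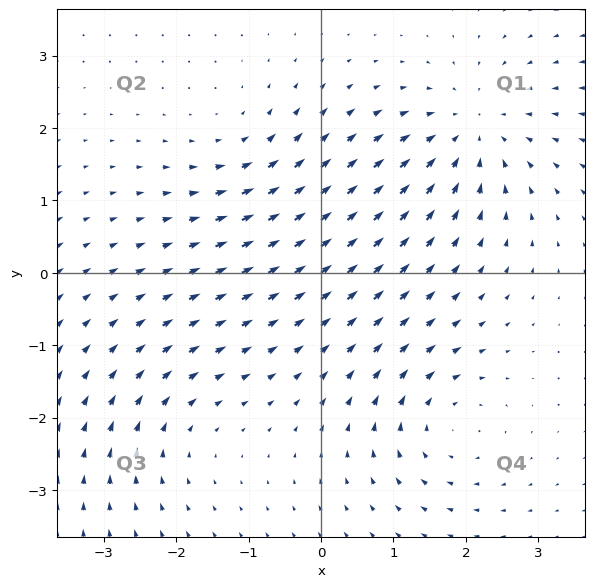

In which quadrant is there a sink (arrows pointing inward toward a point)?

Q1

The sink sits at approximately (2.1, 1.9), which lies in quadrant Q1. The divergence there is about -4, negative as expected for a sink.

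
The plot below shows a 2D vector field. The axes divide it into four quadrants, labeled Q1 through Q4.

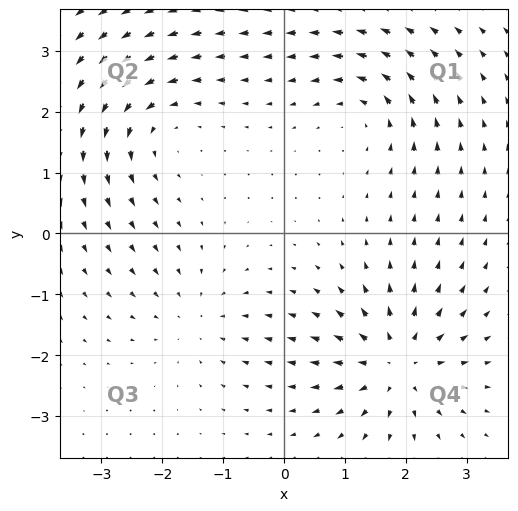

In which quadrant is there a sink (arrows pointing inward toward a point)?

The sink sits at approximately (-1.4, -1.4), which lies in quadrant Q3. The divergence there is about -2, negative as expected for a sink.

Q3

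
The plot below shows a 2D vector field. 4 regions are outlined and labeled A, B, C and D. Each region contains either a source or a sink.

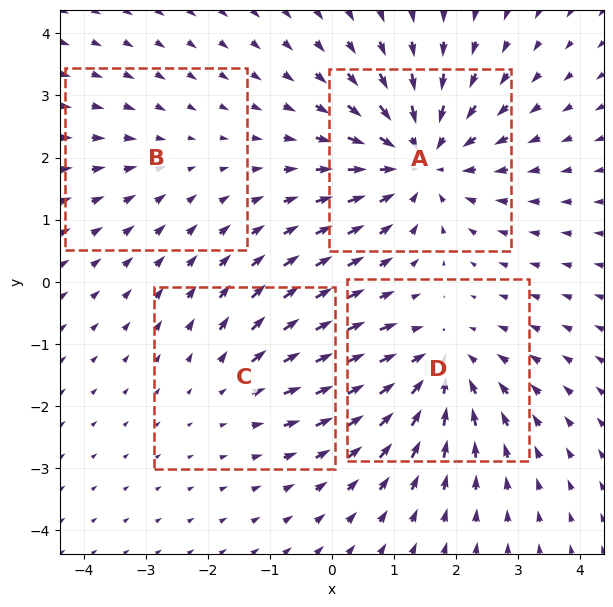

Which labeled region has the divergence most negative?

Divergence at each region's feature centre — A: about -6, B: about -2, C: about +3, D: about -5. Region A is most negative.

A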